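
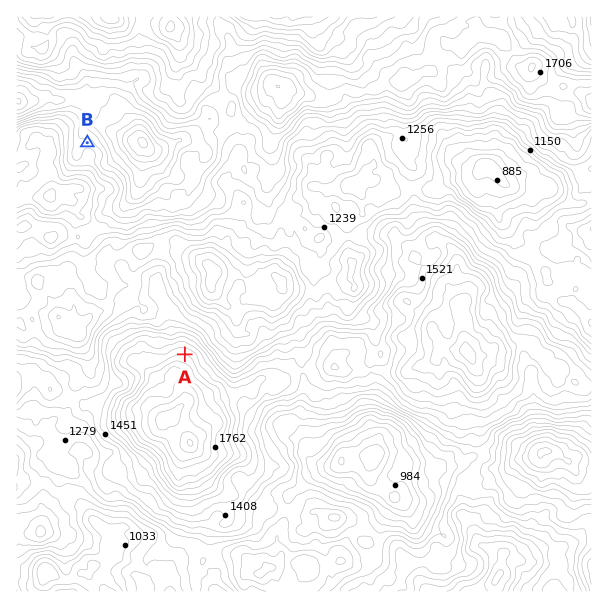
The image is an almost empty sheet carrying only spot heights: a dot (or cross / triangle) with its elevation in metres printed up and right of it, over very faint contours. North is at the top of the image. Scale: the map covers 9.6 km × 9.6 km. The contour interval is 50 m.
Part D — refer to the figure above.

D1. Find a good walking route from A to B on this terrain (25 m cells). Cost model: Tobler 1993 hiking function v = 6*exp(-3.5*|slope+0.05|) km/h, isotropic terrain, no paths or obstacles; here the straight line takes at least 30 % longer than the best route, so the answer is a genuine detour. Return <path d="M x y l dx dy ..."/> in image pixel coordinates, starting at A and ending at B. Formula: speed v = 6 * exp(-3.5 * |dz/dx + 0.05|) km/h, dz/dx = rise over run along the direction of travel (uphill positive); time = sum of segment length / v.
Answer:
<path d="M185 354l1-1-6-6 3-2-1-1-3-2-3 0 1-1-3 0 3-3-3 0 2-2-3 0-3-1-2-2 2-1 1-3-1-3 1-2-3-1 2-2-3-1-2 0 0-2-6-10-6-6-6-3-4-5-2-3 0-4-3-6-7-8-2-3 0-6-1-3-2-1-6-3-6-11 0-4-1-3-3-2-9 0 1-3-7-15 0-6 4-7 0-8 2-3 1-1 3-2 2-3 0-3-2-3-4-4-6-12-2-2-1-3 0-3 1-3 0-4-3-6-3-3"/>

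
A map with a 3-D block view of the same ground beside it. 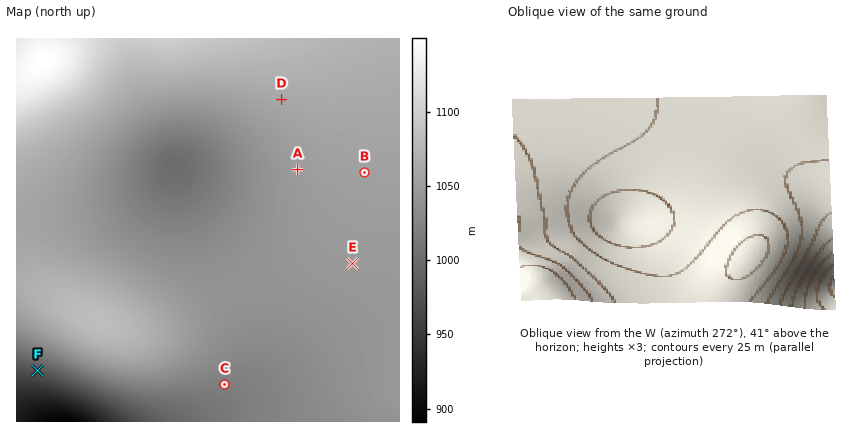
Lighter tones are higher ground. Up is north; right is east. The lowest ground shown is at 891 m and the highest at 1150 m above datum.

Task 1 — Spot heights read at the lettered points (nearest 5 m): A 1050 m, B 1055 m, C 1020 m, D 1060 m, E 1045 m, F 980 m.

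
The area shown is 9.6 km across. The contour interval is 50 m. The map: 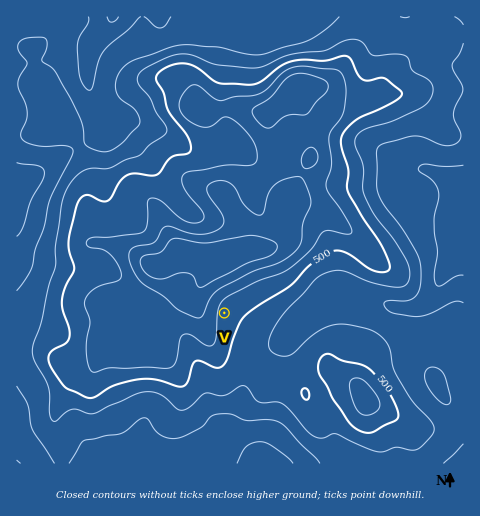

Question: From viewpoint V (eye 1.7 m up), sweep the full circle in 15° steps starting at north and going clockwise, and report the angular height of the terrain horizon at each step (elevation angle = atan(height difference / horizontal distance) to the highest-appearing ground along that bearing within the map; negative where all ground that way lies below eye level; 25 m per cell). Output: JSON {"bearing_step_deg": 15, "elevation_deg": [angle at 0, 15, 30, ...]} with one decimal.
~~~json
{"bearing_step_deg": 15, "elevation_deg": [8.3, 6.9, 5.3, 3.0, 0.2, -0.5, -1.3, -1.0, 0.6, -0.7, -1.9, -2.8, -1.1, 1.2, 3.4, 5.3, 6.9, 8.1, 8.9, 9.4, 9.6, 9.6, 9.4, 9.0]}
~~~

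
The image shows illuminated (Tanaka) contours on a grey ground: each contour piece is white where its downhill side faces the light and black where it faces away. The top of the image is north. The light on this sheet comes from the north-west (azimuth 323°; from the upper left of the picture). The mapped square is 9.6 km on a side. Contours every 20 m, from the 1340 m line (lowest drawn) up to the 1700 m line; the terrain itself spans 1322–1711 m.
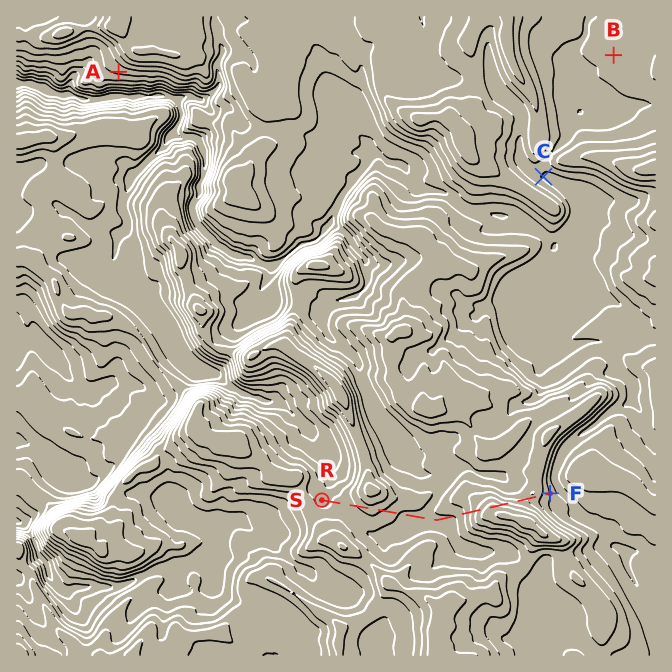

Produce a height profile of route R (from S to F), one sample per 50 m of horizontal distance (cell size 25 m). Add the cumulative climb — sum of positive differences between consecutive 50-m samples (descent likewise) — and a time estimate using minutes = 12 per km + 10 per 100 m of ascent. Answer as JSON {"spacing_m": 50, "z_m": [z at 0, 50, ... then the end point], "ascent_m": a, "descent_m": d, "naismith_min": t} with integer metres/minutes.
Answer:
{"spacing_m": 50, "z_m": [1589, 1590, 1594, 1599, 1605, 1608, 1611, 1612, 1613, 1615, 1618, 1621, 1625, 1629, 1632, 1633, 1630, 1626, 1621, 1617, 1614, 1610, 1606, 1602, 1599, 1597, 1596, 1595, 1594, 1593, 1592, 1592, 1593, 1594, 1595, 1595, 1596, 1596, 1597, 1598, 1600, 1602, 1607, 1614, 1624, 1635, 1646, 1657, 1667, 1674, 1681, 1687, 1690, 1688, 1682, 1674, 1667, 1661, 1655, 1649, 1644, 1641, 1640, 1639, 1638, 1635, 1631, 1623, 1614, 1606, 1598], "ascent_m": 141, "descent_m": 132, "naismith_min": 56}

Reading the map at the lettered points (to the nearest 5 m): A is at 1465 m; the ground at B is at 1550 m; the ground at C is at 1520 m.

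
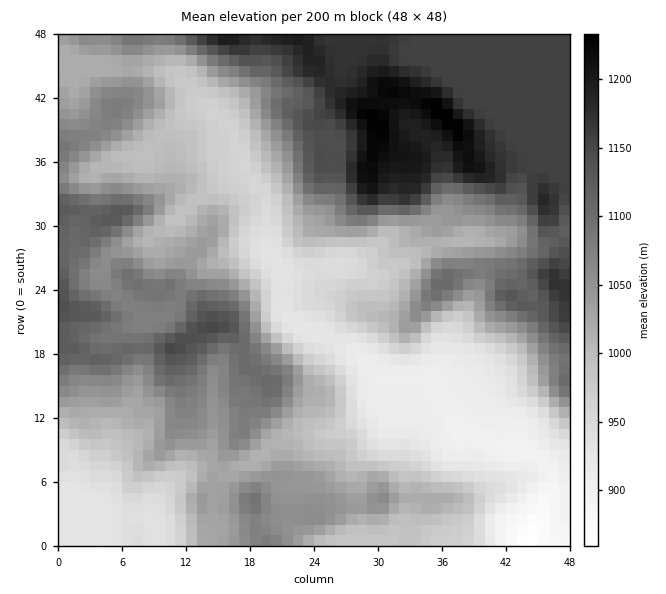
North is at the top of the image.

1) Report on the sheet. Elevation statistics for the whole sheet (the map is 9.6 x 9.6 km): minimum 860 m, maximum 1240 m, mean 1045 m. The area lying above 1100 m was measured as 25.1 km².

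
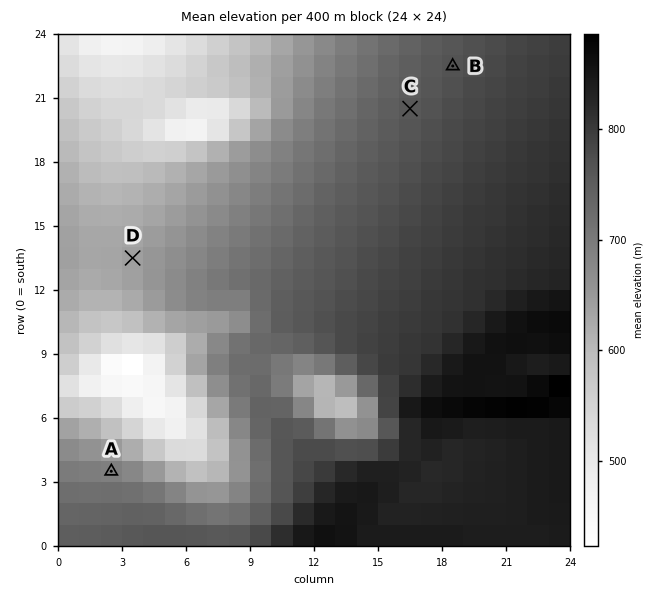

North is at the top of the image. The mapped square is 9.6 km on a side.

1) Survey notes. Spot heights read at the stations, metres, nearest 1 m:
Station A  692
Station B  767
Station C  758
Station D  641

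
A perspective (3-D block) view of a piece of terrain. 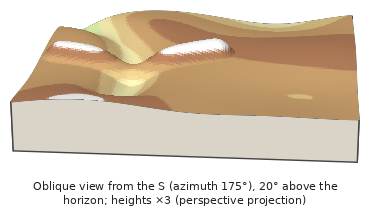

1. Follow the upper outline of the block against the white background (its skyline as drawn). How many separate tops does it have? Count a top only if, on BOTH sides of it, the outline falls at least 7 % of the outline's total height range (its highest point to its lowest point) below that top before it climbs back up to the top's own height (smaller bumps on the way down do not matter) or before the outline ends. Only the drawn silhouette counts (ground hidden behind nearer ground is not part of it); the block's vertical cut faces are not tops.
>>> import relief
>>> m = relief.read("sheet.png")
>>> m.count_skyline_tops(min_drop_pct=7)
2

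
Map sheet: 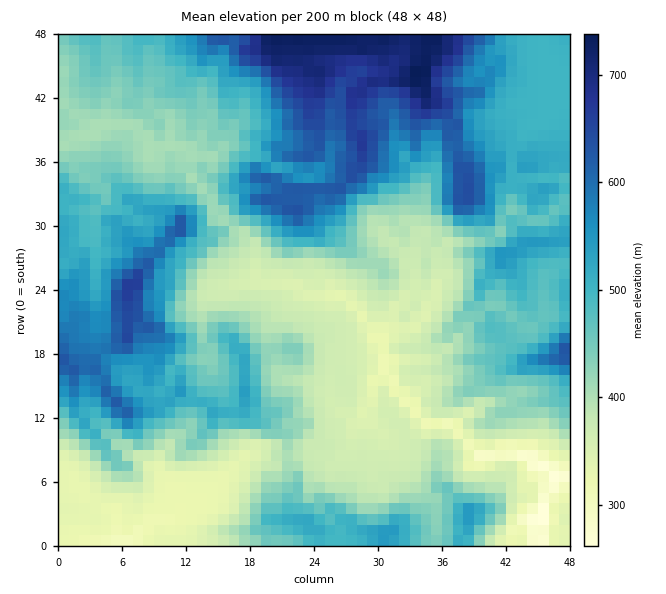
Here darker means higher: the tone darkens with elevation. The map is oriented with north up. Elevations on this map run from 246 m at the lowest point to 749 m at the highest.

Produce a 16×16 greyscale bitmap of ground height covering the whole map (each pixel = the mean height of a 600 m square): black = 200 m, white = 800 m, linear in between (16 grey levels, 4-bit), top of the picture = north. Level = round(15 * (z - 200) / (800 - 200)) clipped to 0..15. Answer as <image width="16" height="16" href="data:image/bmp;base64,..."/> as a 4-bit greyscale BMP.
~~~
<image width="16" height="16" href="data:image/bmp;base64,Qk32AAAAAAAAAHYAAAAoAAAAEAAAABAAAAABAAQAAAAAAIAAAAATCwAAEwsAABAAAAAAAAAAAAAAABEREQAiIiIAMzMzAERERABVVVUAZmZmAHd3dwCIiIgAmZmZAKqqqgC7u7sAzMzMAN3d3QDu7u4A////ADMzRXh4hnUzM0M0ZmVWdjNFVENFREVDMmd2ZWVEREREiZh4dUREVWapmGdlRDRXiaqpZ1VERFd4mbdVREREVneJuFRERVRYh4iZdWd2VVeIh4l3mpZWmHd2ZmiqqoepiFZVVoqrmamIVWZni7urqIhmZ3iszM2piGd4mt3d3cmI"/>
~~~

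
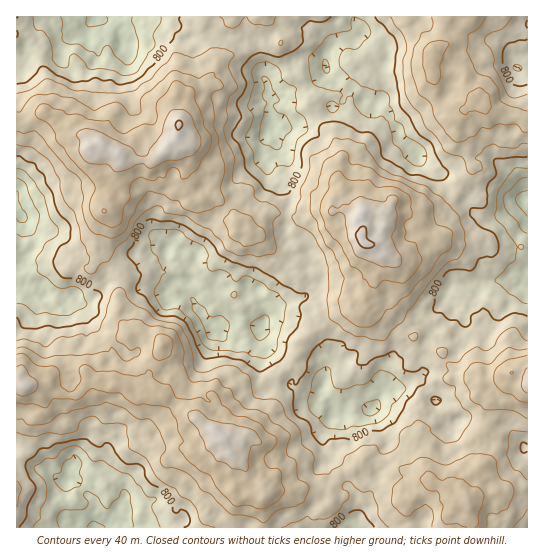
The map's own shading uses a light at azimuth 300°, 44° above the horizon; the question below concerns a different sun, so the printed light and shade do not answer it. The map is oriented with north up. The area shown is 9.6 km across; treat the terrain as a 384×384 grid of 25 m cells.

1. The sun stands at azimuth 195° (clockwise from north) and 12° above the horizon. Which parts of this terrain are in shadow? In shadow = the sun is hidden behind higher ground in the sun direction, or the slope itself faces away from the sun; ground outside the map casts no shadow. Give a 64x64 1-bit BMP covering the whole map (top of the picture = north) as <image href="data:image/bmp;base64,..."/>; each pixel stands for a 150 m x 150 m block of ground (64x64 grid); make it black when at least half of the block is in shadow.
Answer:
<image width="64" height="64" href="data:image/bmp;base64,Qk0+AgAAAAAAAD4AAAAoAAAAQAAAAEAAAAABAAEAAAAAAAACAAATCwAAEwsAAAIAAAAAAAAA////AAAAAAAAAAAAAAAAAAAAAAAAAAAAAAAAAAAAAAAAAAAAAAAAAAAAAAAAAAAAAAAAAAAAAAAAAAAAAAAAAAAAAAAAAAAAAAAAAAAAAAAAAAAAAAAAIAAAAAAAAAAAAAAAAADAAAAAAAAEAZgAAAAAAFw4DAAAAAAAHBAIAAAAAAAEAAAAAAAAAAAAAAAAAAAAAAAAAAAAAAAAAAAAAAAAAwAAAAAAMAAAPAAAACDwAAD8AAAAA/AAA/gAAAAD4AAD8AAAAAFgAD4AAAAAAGaAfgAAAAAAAAB+AAAAAAAAAPwAAAAAAAAA/AAAAAABAAA4AAAAAAAAAAAAAAAAAAAAAAAAAAAAAAAAAAAAAAAAAAAAAAAAAAAAAAAAAAAAAAAAAAAAAAAAAAAAAAAAAAAAAAAAAAAgAAAAAAAAAAIAAAAAAAAAAAAAAAAAAAAAAAAAAIAAGAAAAAAAAAP4AAAAAAYAB/AAAAAABgAP8AAAAAAAAA/gAAAAAAAAB+AAAAAAAAAAwAAADAAQAAAAAAA8AYAAAAAAAEAAAACAAAAAYAAAAYAAAAAACAAAAAAAEAgAAAAAAAZjDAAAAAAAAMeOAAAAAAAODw8MAAAAABgOZgAAAAAAAAwAAAAAAAAAAIAAAAAAAAABAAAAAAAAAAAAAAAAAAAAAAAAAAAAAAAAAAAAAAAAAA=="/>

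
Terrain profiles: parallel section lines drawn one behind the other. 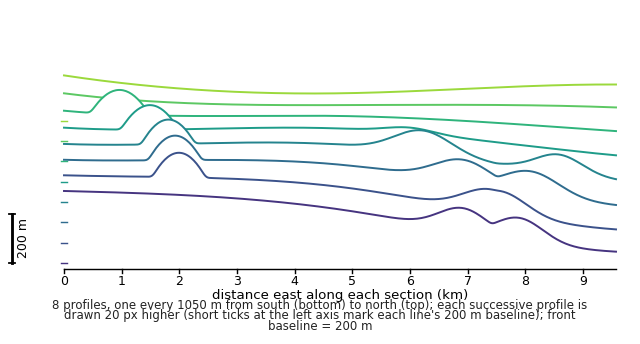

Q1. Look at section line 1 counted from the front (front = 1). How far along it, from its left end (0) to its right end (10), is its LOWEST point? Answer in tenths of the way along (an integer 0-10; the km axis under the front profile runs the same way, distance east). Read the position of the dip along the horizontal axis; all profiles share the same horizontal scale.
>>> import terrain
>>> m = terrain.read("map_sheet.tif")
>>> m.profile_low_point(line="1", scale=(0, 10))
10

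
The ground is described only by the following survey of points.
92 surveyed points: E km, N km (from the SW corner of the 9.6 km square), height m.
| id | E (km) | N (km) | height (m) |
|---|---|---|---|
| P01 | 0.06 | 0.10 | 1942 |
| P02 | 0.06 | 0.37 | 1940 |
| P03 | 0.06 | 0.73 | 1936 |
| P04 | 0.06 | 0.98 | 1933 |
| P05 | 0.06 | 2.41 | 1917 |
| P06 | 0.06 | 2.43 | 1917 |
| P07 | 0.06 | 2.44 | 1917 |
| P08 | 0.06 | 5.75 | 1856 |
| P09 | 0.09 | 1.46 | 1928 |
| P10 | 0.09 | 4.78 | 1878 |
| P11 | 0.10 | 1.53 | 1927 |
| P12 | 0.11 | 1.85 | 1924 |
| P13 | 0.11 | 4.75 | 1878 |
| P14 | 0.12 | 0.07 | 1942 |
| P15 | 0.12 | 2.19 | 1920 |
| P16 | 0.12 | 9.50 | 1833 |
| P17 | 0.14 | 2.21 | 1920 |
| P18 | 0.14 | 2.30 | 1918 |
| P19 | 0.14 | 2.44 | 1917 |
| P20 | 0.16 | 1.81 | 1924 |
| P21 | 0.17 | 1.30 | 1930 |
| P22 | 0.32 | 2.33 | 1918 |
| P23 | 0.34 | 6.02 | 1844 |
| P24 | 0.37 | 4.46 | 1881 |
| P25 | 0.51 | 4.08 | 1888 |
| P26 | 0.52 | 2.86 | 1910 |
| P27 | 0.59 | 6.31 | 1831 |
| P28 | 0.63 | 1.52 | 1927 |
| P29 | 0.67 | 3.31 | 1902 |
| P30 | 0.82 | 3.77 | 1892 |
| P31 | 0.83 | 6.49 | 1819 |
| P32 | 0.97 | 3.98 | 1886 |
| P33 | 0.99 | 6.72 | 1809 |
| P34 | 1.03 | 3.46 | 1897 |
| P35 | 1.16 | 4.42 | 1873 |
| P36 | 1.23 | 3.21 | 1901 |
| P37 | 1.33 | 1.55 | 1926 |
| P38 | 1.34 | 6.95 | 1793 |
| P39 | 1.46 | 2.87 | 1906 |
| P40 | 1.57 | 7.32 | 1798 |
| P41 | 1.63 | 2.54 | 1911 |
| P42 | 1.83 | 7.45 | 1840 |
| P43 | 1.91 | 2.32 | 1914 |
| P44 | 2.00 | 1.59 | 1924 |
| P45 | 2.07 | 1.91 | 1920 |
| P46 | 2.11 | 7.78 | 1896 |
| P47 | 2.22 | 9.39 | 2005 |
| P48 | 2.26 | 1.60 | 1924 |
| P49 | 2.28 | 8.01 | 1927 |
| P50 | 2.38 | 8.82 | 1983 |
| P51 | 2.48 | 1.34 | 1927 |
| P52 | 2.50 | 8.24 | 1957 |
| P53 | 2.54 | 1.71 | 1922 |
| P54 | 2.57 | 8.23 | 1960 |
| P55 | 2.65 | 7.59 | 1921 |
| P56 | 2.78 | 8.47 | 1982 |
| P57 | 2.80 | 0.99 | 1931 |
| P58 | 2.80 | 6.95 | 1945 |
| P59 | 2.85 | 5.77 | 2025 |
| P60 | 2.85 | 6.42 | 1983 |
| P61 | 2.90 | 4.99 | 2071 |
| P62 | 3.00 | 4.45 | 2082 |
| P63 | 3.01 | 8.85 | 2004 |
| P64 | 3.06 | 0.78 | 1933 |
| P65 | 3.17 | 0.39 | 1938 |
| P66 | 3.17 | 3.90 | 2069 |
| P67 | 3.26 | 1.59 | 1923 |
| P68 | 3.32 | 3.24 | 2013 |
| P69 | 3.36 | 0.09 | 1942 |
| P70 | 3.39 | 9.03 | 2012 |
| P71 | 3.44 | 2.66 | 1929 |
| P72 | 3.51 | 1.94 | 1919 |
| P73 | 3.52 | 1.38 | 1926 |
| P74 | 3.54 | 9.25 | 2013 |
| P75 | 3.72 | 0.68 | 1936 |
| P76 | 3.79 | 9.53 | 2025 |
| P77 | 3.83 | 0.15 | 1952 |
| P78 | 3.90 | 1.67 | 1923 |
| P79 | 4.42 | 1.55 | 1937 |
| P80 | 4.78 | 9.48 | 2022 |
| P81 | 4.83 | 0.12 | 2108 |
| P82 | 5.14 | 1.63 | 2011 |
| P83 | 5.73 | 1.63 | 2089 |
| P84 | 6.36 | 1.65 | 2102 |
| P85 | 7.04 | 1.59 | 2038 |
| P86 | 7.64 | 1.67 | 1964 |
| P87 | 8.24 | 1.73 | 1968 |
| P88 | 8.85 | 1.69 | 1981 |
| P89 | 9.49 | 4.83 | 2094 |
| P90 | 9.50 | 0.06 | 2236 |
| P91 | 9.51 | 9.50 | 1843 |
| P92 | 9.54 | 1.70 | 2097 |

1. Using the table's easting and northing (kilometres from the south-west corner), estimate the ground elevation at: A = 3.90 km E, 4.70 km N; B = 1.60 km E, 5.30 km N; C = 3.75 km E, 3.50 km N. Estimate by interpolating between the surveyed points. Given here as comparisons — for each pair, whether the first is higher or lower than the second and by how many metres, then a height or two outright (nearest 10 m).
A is higher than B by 180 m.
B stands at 1920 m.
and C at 2050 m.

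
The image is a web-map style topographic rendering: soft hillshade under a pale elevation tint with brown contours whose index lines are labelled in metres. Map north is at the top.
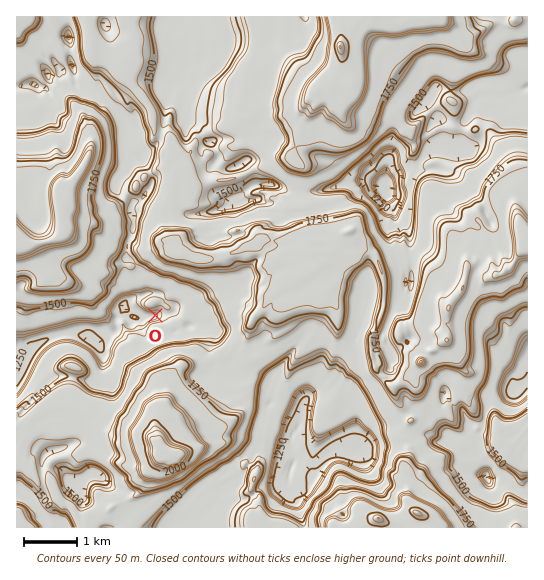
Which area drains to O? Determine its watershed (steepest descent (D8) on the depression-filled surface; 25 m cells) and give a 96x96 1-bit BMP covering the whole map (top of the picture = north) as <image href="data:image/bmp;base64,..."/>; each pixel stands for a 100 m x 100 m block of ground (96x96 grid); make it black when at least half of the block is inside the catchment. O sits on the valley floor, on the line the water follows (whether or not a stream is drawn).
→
<image width="96" height="96" href="data:image/bmp;base64,Qk2+BAAAAAAAAD4AAAAoAAAAYAAAAGAAAAABAAEAAAAAAIAEAAATCwAAEwsAAAIAAAAAAAAA////AAAAAAAAAAAAAAAAAAAAAAAAAAAAAAAAAAAAAAAAAAAAAAAAAAAAAAAAAAAAAAAAAAAAAAAAAAAAAAAAAAAAAAAAAAAAAAAAAAAAAAAAAAAAAAAAAAAAAAAAAAAAAAAAAAAAAAAAAAAAAAAAAAAAAAAAAAAAAAAAAAAAAAAAAAAAAAAAAAAAAAAAAAAAAAAAAAAAAAAAAAAAAAAAAAAAAAAAAAAAAAAAAAAAAAAAAAAAAAAAAAAAAAAAAAAAAAAAAAAAAAAAAAAAAAAAAAAAAAAAAAAAAAAAAAAAAAAAAAAAAAAAAAAAAAAAAAAAAAAAAAAAAAAAAAAAAAAAAAAAAAAAAAAAAAAAAAAAAAAAAAAAAAAAAAAAAAAAAAAAAAAAAAAAAAAAAAAAAAAAAAAAAAAAAAAAAAAAAAAAAAAAAAAAAAAAAAAAAAAAAAAAAAAAAAAAAAAAAAAAAAAAAAAAAAAAAAAAAAAAAAAAAAAAAAABAAAAAAAAAAAAAAAH+AAAAAAAAAAAAAAH/AAAAAAAAAAAAAAH/wAAAAAAAAAAAAAP/4AAAAAAAAAAAAAP/+AAAAAAAAAAAAAP//AAAAAAAAAAAAAP//AAAAAAAAAAAAAH//AAAAAAAAAAAAAP//gAAAAAAAAAAAAf//wAAAAAAAAAAAAP//wAAAAAAAAAAAAP//4AAAAAAAAAAAAH//8AAAAAAAAAAAAD//+AAAAAAAAAAAAD///AAAAAAAAAAAAD///gAAAAAAAAAAAB///4AAAAAAAAAAAB////AAAAAAAAAAAB////gAAAAAAAAAABx///gAAAAAAAAAAAAP//gAAAAAAAAAAAAB/wAAAAAAAAAAAAAAfgAAAAAAAAAAAAAAAAAAAAAAAAAAAAAAAAAAAAAAAAAAAAAAAAAAAAAAAAAAAAAAAAAAAAAAAAAAAAAAAAAAAAAAAAAAAAAAAAAAAAAAAAAAAAAAAAAAAAAAAAAAAAAAAAAAAAAAAAAAAAAAAAAAAAAAAAAAAAAAAAAAAAAAAAAAAAAAAAAAAAAAAAAAAAAAAAAAAAAAAAAAAAAAAAAAAAAAAAAAAAAAAAAAAAAAAAAAAAAAAAAAAAAAAAAAAAAAAAAAAAAAAAAAAAAAAAAAAAAAAAAAAAAAAAAAAAAAAAAAAAAAAAAAAAAAAAAAAAAAAAAAAAAAAAAAAAAAAAAAAAAAAAAAAAAAAAAAAAAAAAAAAAAAAAAAAAAAAAAAAAAAAAAAAAAAAAAAAAAAAAAAAAAAAAAAAAAAAAAAAAAAAAAAAAAAAAAAAAAAAAAAAAAAAAAAAAAAAAAAAAAAAAAAAAAAAAAAAAAAAAAAAAAAAAAAAAAAAAAAAAAAAAAAAAAAAAAAAAAAAAAAAAAAAAAAAAAAAAAAAAAAAAAAAAAAAAAAAAAAAAAAAAAAAAAAAAAAAAAAAAAAAAAAAAAAAAAAAAAAAAAAAAAAAAAAAAAAAAAAAAAAAAAAAAAAAAAAAAAAAAAAAAAAAAAAAAAAAAAAAAAAAAAAAAAAAAAAAAAAA="/>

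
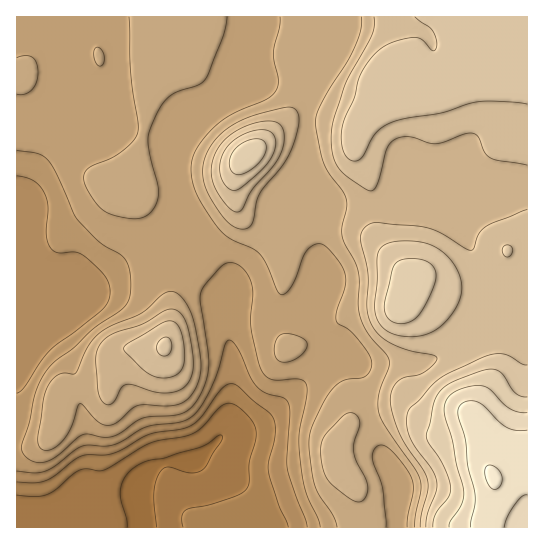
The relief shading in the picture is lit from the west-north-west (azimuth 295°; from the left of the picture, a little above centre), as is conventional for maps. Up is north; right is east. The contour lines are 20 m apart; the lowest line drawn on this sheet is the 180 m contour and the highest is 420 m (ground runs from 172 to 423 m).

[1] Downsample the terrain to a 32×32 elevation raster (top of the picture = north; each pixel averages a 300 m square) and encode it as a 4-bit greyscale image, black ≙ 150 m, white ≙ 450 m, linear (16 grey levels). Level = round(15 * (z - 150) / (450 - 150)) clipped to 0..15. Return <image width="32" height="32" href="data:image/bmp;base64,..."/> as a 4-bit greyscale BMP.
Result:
<image width="32" height="32" href="data:image/bmp;base64,Qk12AgAAAAAAAHYAAAAoAAAAIAAAACAAAAABAAQAAAAAAAACAAATCwAAEwsAABAAAAAAAAAAAAAAABEREQAiIiIAMzMzAERERABVVVUAZmZmAHd3dwCIiIgAmZmZAKqqqgC7u7sAzMzMAN3d3QDu7u4A////ACIiIiESMzMzNFZ3dnm83dwiIiIhEiIzM0Rnd3Zoq83cMzIiIRIiIjNFZ4h2aKvN3UVDIiESIiIjRWiIdnir3t1WZDMyIhEiI0V4h2aKvN3dZ3ZVVDIiIiNFeId3mrzd3VZ3ZmVUQyIjRWeHeKq83cxWd3d2ZmQyNEVnd3mavNzLVnd4d3h2Q0RVZnd4mbzMukVneIiJhlRFZmZmeImau6pEVniJmYdUVmZmZniImZqpREVoiZqGVVZ3ZmZ4mZmZmUREVniJhlVWZmZnmqqZmZlEREVmeHZVVmZmeKu6qZmZREREVmdmVVZmZniru6qZmURERFZmZlVWdmZ4m7uqmZlEREVWZmZlZndmeJq7qZmZRFVVZmZmZmd3Z3iaqpmZmURVVmZmZmd3d3eImZmYiZlEVWZ3ZmZ4h3d3eIiIiIiJRFZnd3ZniYd3d3iIiIiIiEVWd3d2Z5qYd3eJmIiIiIhVZmd3dmebuYd4mZiIiIiIVmZmZ2ZniruXeJqYiIiJmWZmZmZmZnmqmHiqmZmZiZlmZmZmdmZniIh4mqqZmZmZZmZmZ3ZmZmd3eJqqqqqZmXZmZmd3dmZmd3eaqqqqqqp2ZmZnd3dmZnd3iaqqqqqqZmZmZ3d3ZmZ3d3iqqqqqqmZmZmd3d3Zmd3d4maqqqqpmZmZnd3d2Znd3d5maqqqq"/>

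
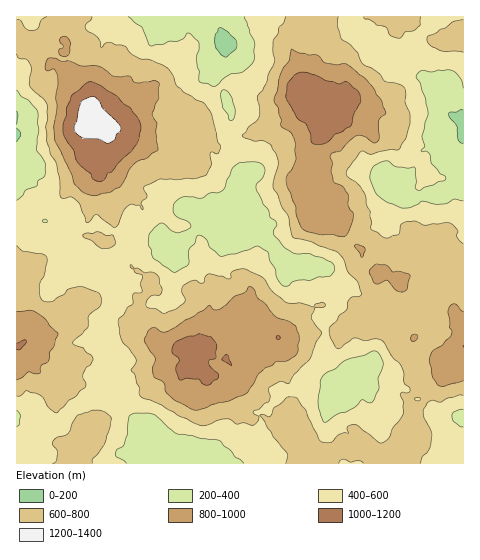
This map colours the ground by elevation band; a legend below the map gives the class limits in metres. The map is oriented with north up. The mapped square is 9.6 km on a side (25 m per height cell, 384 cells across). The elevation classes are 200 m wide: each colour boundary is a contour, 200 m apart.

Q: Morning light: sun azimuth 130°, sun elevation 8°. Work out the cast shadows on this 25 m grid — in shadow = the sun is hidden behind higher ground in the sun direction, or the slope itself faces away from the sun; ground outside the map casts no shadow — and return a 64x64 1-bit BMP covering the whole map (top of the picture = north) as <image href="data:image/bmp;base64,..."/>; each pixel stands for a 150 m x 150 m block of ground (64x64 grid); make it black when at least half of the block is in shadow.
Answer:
<image width="64" height="64" href="data:image/bmp;base64,Qk0+AgAAAAAAAD4AAAAoAAAAQAAAAEAAAAABAAEAAAAAAAACAAATCwAAEwsAAAIAAAAAAAAA////AAAAAAC/gAVAH8AIAr+AYAIfwB4L/4BoAM+EHg7/AGAA/p/fAP/gAAAcH/8B/8AAADwf/4H38AAAHj//gf/4AAA/P/+AOPgAAD4//4AYDAAAPz//AAAB5AAMH/6gAAfuAAAf/jAAB/4gAB//+AAH/gAAD//+Agf/AAAD//4Dh/8EAAD8/gEf/0EADD3/gB//wAgMDf/AH//wCAwO/8Af//wcHh//wB///w4fH/7sH///jx9f//8f///nv+P+/5///6P/4fwf////h//gzh/////P/+BuD////+//5g4P////5//3H8f///+P//+I4////8//qID/////7gccwP/h///sAN9Af8H///8Af3A/8P//34A/+D/AH98/wA/8n8BP3D/gD/7BwACMf8Af/viAAAD/wB///gAAAf/AH//+QAAB/6Q/gP/AAAP/gD/A/8AAA//Af8D/gACD/8AAwP+AAIP/4AAA/+AAB//AAAD/8AAH/8AAD/8AAgf/4AAA/4AAB//wAAD/yAEP/+AAAf/4A4//gAAB/8ADz/+AAAD/4AP//6AAAP/kw///jgAM//Xg//+HAA//5/B//+4OD//n8H///04H///4f//+fgD///h///5uAP///n///gcA/n/////+AQD8Hz///4wIOP4PP///AAg+/hif//+AAH/+Ag///4AIfw=="/>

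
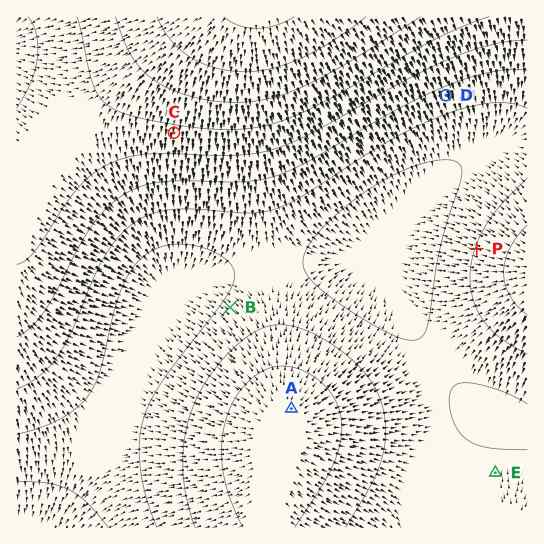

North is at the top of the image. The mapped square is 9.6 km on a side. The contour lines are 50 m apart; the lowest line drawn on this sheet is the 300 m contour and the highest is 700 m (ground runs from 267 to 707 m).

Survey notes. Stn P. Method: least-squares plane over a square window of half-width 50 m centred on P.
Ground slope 5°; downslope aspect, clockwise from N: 289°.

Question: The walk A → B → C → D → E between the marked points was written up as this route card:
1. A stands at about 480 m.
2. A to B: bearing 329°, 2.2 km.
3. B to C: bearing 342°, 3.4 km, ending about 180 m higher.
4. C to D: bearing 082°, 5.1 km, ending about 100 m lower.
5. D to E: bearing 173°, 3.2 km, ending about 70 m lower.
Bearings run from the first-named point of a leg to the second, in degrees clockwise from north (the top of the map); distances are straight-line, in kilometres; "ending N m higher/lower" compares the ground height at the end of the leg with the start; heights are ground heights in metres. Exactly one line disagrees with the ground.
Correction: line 5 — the distance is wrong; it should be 7.1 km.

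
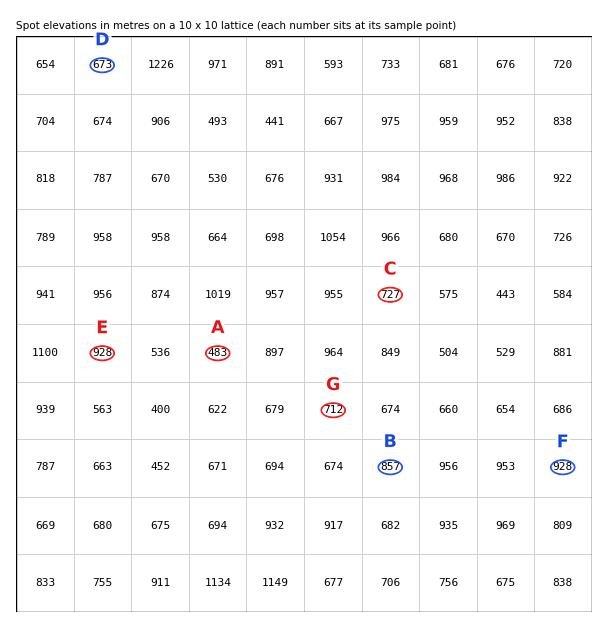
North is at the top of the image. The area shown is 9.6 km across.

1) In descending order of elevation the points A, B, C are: B C A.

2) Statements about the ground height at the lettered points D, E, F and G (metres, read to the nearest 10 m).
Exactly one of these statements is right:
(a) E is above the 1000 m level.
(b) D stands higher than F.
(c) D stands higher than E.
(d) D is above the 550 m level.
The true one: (d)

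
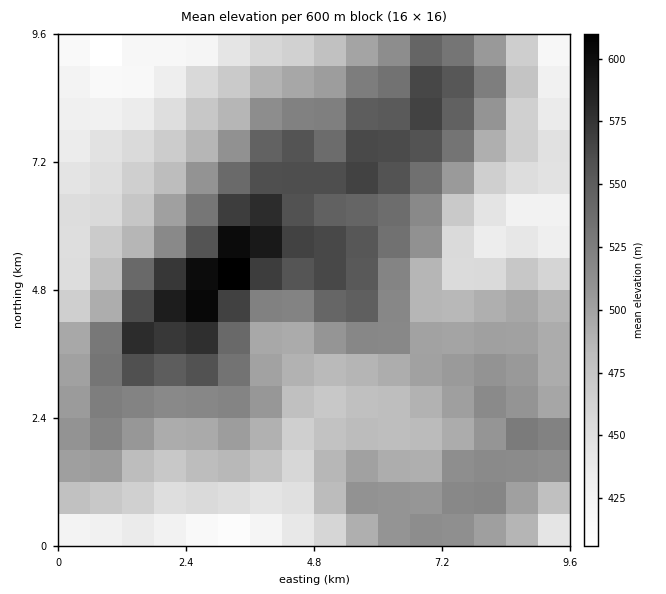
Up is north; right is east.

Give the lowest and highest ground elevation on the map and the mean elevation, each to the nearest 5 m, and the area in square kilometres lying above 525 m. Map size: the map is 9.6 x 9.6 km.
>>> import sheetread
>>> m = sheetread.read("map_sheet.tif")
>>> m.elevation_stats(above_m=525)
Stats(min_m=395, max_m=620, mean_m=500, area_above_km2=24.3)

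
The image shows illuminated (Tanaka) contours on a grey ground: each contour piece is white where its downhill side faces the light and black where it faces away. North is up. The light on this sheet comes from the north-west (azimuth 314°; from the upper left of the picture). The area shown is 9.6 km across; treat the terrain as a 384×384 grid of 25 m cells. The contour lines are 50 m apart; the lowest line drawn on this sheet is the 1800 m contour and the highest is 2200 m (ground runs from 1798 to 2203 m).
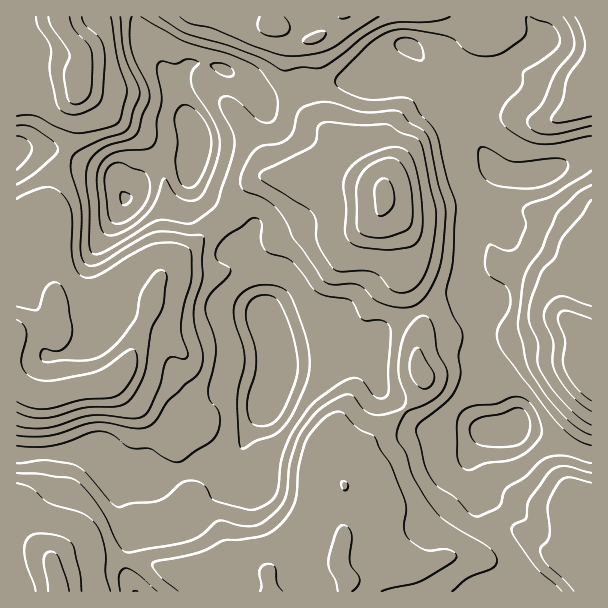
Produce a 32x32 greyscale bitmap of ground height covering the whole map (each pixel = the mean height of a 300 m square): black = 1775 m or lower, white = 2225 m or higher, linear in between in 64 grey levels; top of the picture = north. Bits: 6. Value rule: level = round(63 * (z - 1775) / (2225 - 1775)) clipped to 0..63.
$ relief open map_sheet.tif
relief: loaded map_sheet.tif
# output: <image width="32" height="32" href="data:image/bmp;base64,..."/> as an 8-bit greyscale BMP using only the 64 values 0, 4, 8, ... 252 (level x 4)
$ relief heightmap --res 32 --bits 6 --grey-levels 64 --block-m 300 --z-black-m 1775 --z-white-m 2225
<image width="32" height="32" href="data:image/bmp;base64,Qk02CAAAAAAAADYEAAAoAAAAIAAAACAAAAABAAgAAAAAAAAEAAATCwAAEwsAAAABAAAAAAAAAAAAAAEBAQACAgIAAwMDAAQEBAAFBQUABgYGAAcHBwAICAgACQkJAAoKCgALCwsADAwMAA0NDQAODg4ADw8PABAQEAAREREAEhISABMTEwAUFBQAFRUVABYWFgAXFxcAGBgYABkZGQAaGhoAGxsbABwcHAAdHR0AHh4eAB8fHwAgICAAISEhACIiIgAjIyMAJCQkACUlJQAmJiYAJycnACgoKAApKSkAKioqACsrKwAsLCwALS0tAC4uLgAvLy8AMDAwADExMQAyMjIAMzMzADQ0NAA1NTUANjY2ADc3NwA4ODgAOTk5ADo6OgA7OzsAPDw8AD09PQA+Pj4APz8/AEBAQABBQUEAQkJCAENDQwBEREQARUVFAEZGRgBHR0cASEhIAElJSQBKSkoAS0tLAExMTABNTU0ATk5OAE9PTwBQUFAAUVFRAFJSUgBTU1MAVFRUAFVVVQBWVlYAV1dXAFhYWABZWVkAWlpaAFtbWwBcXFwAXV1dAF5eXgBfX18AYGBgAGFhYQBiYmIAY2NjAGRkZABlZWUAZmZmAGdnZwBoaGgAaWlpAGpqagBra2sAbGxsAG1tbQBubm4Ab29vAHBwcABxcXEAcnJyAHNzcwB0dHQAdXV1AHZ2dgB3d3cAeHh4AHl5eQB6enoAe3t7AHx8fAB9fX0Afn5+AH9/fwCAgIAAgYGBAIKCggCDg4MAhISEAIWFhQCGhoYAh4eHAIiIiACJiYkAioqKAIuLiwCMjIwAjY2NAI6OjgCPj48AkJCQAJGRkQCSkpIAk5OTAJSUlACVlZUAlpaWAJeXlwCYmJgAmZmZAJqamgCbm5sAnJycAJ2dnQCenp4An5+fAKCgoAChoaEAoqKiAKOjowCkpKQApaWlAKampgCnp6cAqKioAKmpqQCqqqoAq6urAKysrACtra0Arq6uAK+vrwCwsLAAsbGxALKysgCzs7MAtLS0ALW1tQC2trYAt7e3ALi4uAC5ubkAurq6ALu7uwC8vLwAvb29AL6+vgC/v78AwMDAAMHBwQDCwsIAw8PDAMTExADFxcUAxsbGAMfHxwDIyMgAycnJAMrKygDLy8sAzMzMAM3NzQDOzs4Az8/PANDQ0ADR0dEA0tLSANPT0wDU1NQA1dXVANbW1gDX19cA2NjYANnZ2QDa2toA29vbANzc3ADd3d0A3t7eAN/f3wDg4OAA4eHhAOLi4gDj4+MA5OTkAOXl5QDm5uYA5+fnAOjo6ADp6ekA6urqAOvr6wDs7OwA7e3tAO7u7gDv7+8A8PDwAPHx8QDy8vIA8/PzAPT09AD19fUA9vb2APf39wD4+PgA+fn5APr6+gD7+/sA/Pz8AP39/QD+/v4A////AKzI2LykiHCEmKCgpKS0tKiosLysoJyYkIR0bGRkdJSktNDQtKSMhJSgoKSkpLC0qKi4uKykoKCclIyAbHSUpKS4yMSwoIh0fICIlKCgpKioqLS4qKCcmJiUjHh0jJykqKywrKSYdGRsbHB8iISInKSosLSopJyQiIBwcHyImKSoqKCcmIhoZGhobGxsaGiAnKSwsKiknIx8bGBkcICYpKygmJCMbFxcXGBsZFxYWGiUpLC0qKSYgGhcWFxoeJCkpISAeHBcWFhYXGBYVFRYYJCosLCooJBwXFBMVFhkfJCMYGBgXFhYXGBkZFxUTFRciKiopKCYhGRYSDw8QFBgaGB4eGxgXGBoaGhsaFhERFB0oKSgnJB4YFhEKCAgNFBcbKispJCEiJCEbGhoXEAkMFiIoJyMiHhkWEgsIBgsVHSY1NzYyMTAsJx8cGhcPBQYQGSAiHRsfIRsVEhEPERwnLzg2Nzg4ODEpIx8aFhAHBQsUGBsYGCAnIxkWFRUZJS83NC8vMDI3NislJB0WEgkFChMWFxcYIigjGhYWGCAqNDk0Li4sLC80LCgmHhcSCQUKExYWFxghJh8ZFhcbIis1OTUvLywrKy8tKSQbFhAGBg0UFhcXGB4jHhkXGBwlLTU5Ly8vLCoqLS8rJBkVDgYIEBUWFxocHh8cGBYWGyYvNDMsLi4rKSkrLywmGxYRDA0TFxoaHyMlIhsXFhYaJCstLCssLCcnKSotLSgeGRYVFRYcIyMkJyknHhcWGRsiKCkqKisqIhwiKCorKB4YFxcYGiEnKSoqKykhGBcZGh4kKCopKSkhFhYeJCUjHxkXGBwfJSktMjIxLCMYFxgYGiEnKSkpKSEUCw8YGhkbGxkZHSImKTA5OjcvJBgXFxcZHiQnKCkoIBMGBhAVExUaHBwhJSgqMDk8OS4jGRgXFxgbHyUjJiUdEQUFDBELEBkfJCcoKSowOTw4LSAXFhMRERMYHhsgIhwSCQoNDgYLFh4lJykpKi01OTUqHRYTDw8ODhEWGBwgHxkTERENBgcUGyAiJScpKiwvLicaFRISFBUVFRUbICUmJSEaEw4GCBQaGxwhJSgoKCgmIRgVFBUYHSAfHCYoLC0rKB8VDQgOGBoYGR8jJCMhIh8ZFRUWFxofJCcnKSoxNjAqIxcPDhQYFxYZHR4dGhgYGRcWFhYXGRsgJykpKzM4MikhFRAQFBMUFxwdHBoXFhYWFRUWFxcYGR0lKSksMjYyKBsTEhITExgdIiQjIBoWFRMSFRcYGBgYGiAnKSwzNjAmGBMUGBwgJCkrLCwpIxoVERMXGBkZGRgYGyUqMDcxKyQYGB4lJigpLS8sKywqJR8dHR0bGhoZGBgeJw="/>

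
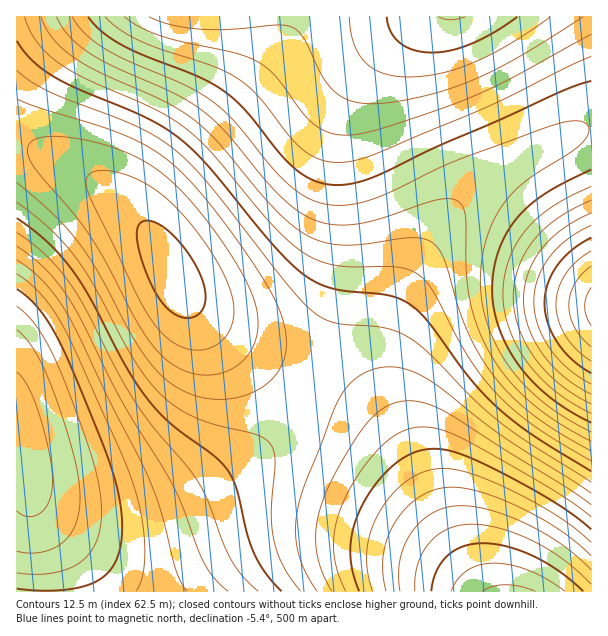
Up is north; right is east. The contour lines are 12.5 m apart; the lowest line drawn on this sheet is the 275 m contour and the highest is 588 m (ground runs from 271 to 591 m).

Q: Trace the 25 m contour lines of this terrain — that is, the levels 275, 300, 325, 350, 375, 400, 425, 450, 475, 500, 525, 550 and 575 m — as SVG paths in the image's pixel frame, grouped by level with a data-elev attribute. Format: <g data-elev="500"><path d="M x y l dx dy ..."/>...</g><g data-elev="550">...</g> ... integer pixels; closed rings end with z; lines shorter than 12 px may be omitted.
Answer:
<g data-elev="275"><path d="M591 326l-4-9-2-11 2-10 4-9"/></g><g data-elev="300"><path d="M591 361l-14-11-11-14-7-15-3-16 2-15 7-15 11-13 15-11"/><path d="M465 17l-15 3-11-3"/></g><g data-elev="325"><path d="M591 384l-22-15-19-21-12-22-3-12-1-12 4-23 11-22 18-18 24-14"/><path d="M550 17l-40 27-37 19-33 10-32 4-13-1-12-3-11-5-7-6-7-9-5-11-4-25"/></g><g data-elev="350"><path d="M591 404l-16-9-15-11-13-12-12-13-9-15-7-15-4-17-2-15 2-15 4-15 6-13 9-14 11-12 13-10 33-18"/><path d="M17 330l10 10 9 14 18 39 20 65 5 21 1 19-1 14-3 12-5 10-8 8-9 6-12 4-13 1-12-2"/><path d="M591 34l-81 45-43 20-87 30-20 5-16 1-17-3-15-9-11-12-25-34-9-9-10-7-23-8-73-17-21-9-16-10"/></g><g data-elev="375"><path d="M591 423l-21-12-20-13-16-15-14-17-12-18-9-19-5-20-2-19 2-20 4-18 8-18 10-15 13-13 16-12 46-25"/><path d="M17 289l14 11 13 15 12 20 13 27 43 106 8 32 2 27-1 18-5 15-7 12-11 9-15 6-20 3-22 1-24-2"/><path d="M591 81l-34 12-57 27-64 27-62 30-24 7-21 0-18-5-18-12-15-15-33-42-22-20-25-13-53-21-23-11-20-13-14-15"/></g><g data-elev="400"><path d="M591 441l-34-19-28-21-22-23-18-27-12-25-7-26-4-30 0-52-2-9-5-7-9-3-13 1-57 19-27 6-23-1-19-6-17-10-16-14-51-60-22-21-29-19-62-27-24-13-21-18-7-9-5-10"/><path d="M17 260l16 12 16 16 14 18 12 23 33 69 42 82 11 33 15 57 5 12 6 9"/></g><g data-elev="425"><path d="M591 461l-58-36-21-17-17-16-26-33-35-67-14-16-10-6-12-3-47 0-18-2-15-4-15-8-13-11-17-16-58-70-23-22-16-12-17-11-72-32-27-15-12-10-11-12-7-12-5-13"/><path d="M17 233l15 10 15 13 13 15 12 16 13 21 32 63 18 31 17 23 35 42 13 18 9 19 16 42 8 17 11 15 14 13"/></g><g data-elev="450"><path d="M591 482l-61-39-31-21-27-24-43-45-21-16-12-6-13-4-50-5-10-4-9-6-26-26-84-107-19-20-18-15-17-11-19-9-84-34-17-9-13-11"/><path d="M17 202l33 27 25 28 20 30 40 75 14 19 13 15 15 12 18 10 21 7 41 10 7 3 7 6 3 8 1 9-4 49 3 29 3 13 6 14 18 25"/></g><g data-elev="475"><path d="M591 505l-27-19-121-76-14-6-12-3-12 0-10 2-18 10-16 18-25 40-14 33-6 23 0 22 5 21 11 21"/><path d="M194 374l21 1 10-3 9-5 8-5 7-9 8-18 1-20-5-19-13-26-19-30-21-28-22-24-19-17-21-13-30-12-31-8-29-1-10 1-6 3-4 5-1 4 5 14 10 13 32 37 17 23 16 27 28 55 12 19 11 13 12 11 12 8z"/></g><g data-elev="500"><path d="M591 529l-18-14-24-16-69-37-19-8-15-4-14-1-12 2-16 7-17 13-16 20-12 22-7 20-2 19 3 20 6 19"/><path d="M180 317l8 1 6-1 5-3 4-5 3-13-5-19-12-22-16-20-17-12-7-2-6 0-5 6-1 10 3 16 6 19 7 16 9 15 9 9z"/></g><g data-elev="525"><path d="M591 556l-16-15-18-13-44-24-22-9-20-5-16-3-14 1-13 4-14 9-12 11-10 15-6 15-3 16 0 17 3 16"/></g><g data-elev="550"><path d="M591 584l-27-24-31-19-33-13-15-3-15-1-12 2-11 3-10 7-8 7-7 11-4 10-3 14 0 13"/></g><g data-elev="575"><path d="M565 591l-19-12-18-9-18-5-16-2-15 2-12 6-9 8-7 12"/></g>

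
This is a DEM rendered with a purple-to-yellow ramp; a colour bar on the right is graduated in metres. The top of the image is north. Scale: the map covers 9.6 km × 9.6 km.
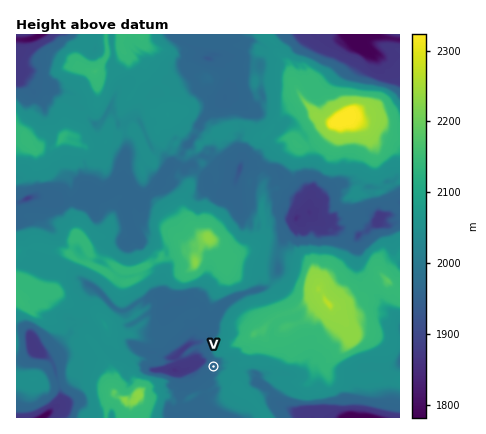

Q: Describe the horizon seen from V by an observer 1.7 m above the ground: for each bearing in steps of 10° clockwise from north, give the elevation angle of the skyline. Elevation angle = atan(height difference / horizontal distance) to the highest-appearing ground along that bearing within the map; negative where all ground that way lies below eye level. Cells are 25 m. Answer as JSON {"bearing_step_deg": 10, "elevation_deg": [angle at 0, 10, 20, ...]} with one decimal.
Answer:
{"bearing_step_deg": 10, "elevation_deg": [10.4, 14.0, 14.9, 14.2, 13.1, 12.5, 12.2, 11.7, 13.3, 13.3, 13.0, 14.3, 15.8, 16.3, 15.7, 14.5, 11.5, 6.5, 1.9, 0.6, 0.2, 0.9, 1.2, 2.7, 5.7, 7.7, 4.9, 2.5, 2.2, 2.2, 1.7, 2.7, 3.4, 3.0, 4.3, 5.7]}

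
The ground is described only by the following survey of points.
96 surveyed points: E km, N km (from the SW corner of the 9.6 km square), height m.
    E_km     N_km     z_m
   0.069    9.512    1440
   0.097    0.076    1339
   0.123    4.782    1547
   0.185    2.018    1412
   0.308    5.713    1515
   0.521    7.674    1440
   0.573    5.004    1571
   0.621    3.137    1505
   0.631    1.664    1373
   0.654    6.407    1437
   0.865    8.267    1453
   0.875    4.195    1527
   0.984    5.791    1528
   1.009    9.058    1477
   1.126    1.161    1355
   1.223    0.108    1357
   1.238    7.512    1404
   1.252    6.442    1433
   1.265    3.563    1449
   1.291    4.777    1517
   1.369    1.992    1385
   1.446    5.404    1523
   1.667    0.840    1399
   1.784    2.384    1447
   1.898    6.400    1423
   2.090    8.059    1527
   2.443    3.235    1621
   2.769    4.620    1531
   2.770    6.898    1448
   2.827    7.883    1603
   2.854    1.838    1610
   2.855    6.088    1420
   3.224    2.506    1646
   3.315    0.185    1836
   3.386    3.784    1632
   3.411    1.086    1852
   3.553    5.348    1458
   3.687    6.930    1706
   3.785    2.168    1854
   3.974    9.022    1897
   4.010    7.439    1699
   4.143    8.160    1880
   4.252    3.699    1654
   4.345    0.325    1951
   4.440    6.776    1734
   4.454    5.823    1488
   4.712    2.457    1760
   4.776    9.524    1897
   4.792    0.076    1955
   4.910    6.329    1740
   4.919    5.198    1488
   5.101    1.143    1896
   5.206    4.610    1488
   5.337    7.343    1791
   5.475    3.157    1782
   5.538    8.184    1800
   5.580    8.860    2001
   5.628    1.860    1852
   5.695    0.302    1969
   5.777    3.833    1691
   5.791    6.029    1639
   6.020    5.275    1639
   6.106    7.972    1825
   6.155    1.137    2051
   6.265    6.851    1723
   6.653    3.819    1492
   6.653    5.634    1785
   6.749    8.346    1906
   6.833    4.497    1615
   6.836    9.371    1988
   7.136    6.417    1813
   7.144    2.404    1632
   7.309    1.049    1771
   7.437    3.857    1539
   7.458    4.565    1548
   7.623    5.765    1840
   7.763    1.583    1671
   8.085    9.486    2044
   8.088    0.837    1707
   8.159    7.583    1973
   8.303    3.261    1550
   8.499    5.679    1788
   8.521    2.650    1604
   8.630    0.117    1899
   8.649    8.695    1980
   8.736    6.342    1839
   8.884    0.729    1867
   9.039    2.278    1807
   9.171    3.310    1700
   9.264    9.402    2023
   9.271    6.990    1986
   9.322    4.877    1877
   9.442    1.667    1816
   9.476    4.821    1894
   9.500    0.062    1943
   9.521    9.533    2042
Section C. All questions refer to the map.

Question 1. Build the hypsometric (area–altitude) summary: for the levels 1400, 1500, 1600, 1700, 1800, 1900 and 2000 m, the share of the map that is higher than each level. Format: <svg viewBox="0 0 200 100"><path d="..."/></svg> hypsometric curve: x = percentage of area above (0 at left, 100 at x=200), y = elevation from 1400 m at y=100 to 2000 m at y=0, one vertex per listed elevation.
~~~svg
<svg viewBox="0 0 200 100"><path d="M189 100l-33-17-34-16-26-17-29-17-34-16-24-17"/></svg>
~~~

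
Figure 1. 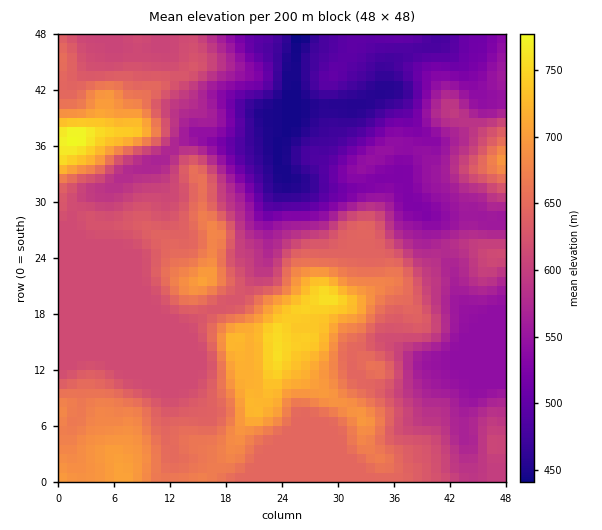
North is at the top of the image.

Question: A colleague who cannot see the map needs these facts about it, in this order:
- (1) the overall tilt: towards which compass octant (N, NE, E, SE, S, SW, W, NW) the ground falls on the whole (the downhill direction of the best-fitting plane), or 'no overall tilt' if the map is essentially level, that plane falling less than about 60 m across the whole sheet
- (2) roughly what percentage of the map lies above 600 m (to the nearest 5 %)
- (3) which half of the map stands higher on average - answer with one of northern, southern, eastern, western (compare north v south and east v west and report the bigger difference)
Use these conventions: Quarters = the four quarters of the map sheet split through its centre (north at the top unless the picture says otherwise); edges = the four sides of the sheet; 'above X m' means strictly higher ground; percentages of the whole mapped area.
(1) On the whole the ground falls towards the north-east.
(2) Ground above 600 m makes up about 60 % of the sheet.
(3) Taken as a whole, the southern half is higher than the northern.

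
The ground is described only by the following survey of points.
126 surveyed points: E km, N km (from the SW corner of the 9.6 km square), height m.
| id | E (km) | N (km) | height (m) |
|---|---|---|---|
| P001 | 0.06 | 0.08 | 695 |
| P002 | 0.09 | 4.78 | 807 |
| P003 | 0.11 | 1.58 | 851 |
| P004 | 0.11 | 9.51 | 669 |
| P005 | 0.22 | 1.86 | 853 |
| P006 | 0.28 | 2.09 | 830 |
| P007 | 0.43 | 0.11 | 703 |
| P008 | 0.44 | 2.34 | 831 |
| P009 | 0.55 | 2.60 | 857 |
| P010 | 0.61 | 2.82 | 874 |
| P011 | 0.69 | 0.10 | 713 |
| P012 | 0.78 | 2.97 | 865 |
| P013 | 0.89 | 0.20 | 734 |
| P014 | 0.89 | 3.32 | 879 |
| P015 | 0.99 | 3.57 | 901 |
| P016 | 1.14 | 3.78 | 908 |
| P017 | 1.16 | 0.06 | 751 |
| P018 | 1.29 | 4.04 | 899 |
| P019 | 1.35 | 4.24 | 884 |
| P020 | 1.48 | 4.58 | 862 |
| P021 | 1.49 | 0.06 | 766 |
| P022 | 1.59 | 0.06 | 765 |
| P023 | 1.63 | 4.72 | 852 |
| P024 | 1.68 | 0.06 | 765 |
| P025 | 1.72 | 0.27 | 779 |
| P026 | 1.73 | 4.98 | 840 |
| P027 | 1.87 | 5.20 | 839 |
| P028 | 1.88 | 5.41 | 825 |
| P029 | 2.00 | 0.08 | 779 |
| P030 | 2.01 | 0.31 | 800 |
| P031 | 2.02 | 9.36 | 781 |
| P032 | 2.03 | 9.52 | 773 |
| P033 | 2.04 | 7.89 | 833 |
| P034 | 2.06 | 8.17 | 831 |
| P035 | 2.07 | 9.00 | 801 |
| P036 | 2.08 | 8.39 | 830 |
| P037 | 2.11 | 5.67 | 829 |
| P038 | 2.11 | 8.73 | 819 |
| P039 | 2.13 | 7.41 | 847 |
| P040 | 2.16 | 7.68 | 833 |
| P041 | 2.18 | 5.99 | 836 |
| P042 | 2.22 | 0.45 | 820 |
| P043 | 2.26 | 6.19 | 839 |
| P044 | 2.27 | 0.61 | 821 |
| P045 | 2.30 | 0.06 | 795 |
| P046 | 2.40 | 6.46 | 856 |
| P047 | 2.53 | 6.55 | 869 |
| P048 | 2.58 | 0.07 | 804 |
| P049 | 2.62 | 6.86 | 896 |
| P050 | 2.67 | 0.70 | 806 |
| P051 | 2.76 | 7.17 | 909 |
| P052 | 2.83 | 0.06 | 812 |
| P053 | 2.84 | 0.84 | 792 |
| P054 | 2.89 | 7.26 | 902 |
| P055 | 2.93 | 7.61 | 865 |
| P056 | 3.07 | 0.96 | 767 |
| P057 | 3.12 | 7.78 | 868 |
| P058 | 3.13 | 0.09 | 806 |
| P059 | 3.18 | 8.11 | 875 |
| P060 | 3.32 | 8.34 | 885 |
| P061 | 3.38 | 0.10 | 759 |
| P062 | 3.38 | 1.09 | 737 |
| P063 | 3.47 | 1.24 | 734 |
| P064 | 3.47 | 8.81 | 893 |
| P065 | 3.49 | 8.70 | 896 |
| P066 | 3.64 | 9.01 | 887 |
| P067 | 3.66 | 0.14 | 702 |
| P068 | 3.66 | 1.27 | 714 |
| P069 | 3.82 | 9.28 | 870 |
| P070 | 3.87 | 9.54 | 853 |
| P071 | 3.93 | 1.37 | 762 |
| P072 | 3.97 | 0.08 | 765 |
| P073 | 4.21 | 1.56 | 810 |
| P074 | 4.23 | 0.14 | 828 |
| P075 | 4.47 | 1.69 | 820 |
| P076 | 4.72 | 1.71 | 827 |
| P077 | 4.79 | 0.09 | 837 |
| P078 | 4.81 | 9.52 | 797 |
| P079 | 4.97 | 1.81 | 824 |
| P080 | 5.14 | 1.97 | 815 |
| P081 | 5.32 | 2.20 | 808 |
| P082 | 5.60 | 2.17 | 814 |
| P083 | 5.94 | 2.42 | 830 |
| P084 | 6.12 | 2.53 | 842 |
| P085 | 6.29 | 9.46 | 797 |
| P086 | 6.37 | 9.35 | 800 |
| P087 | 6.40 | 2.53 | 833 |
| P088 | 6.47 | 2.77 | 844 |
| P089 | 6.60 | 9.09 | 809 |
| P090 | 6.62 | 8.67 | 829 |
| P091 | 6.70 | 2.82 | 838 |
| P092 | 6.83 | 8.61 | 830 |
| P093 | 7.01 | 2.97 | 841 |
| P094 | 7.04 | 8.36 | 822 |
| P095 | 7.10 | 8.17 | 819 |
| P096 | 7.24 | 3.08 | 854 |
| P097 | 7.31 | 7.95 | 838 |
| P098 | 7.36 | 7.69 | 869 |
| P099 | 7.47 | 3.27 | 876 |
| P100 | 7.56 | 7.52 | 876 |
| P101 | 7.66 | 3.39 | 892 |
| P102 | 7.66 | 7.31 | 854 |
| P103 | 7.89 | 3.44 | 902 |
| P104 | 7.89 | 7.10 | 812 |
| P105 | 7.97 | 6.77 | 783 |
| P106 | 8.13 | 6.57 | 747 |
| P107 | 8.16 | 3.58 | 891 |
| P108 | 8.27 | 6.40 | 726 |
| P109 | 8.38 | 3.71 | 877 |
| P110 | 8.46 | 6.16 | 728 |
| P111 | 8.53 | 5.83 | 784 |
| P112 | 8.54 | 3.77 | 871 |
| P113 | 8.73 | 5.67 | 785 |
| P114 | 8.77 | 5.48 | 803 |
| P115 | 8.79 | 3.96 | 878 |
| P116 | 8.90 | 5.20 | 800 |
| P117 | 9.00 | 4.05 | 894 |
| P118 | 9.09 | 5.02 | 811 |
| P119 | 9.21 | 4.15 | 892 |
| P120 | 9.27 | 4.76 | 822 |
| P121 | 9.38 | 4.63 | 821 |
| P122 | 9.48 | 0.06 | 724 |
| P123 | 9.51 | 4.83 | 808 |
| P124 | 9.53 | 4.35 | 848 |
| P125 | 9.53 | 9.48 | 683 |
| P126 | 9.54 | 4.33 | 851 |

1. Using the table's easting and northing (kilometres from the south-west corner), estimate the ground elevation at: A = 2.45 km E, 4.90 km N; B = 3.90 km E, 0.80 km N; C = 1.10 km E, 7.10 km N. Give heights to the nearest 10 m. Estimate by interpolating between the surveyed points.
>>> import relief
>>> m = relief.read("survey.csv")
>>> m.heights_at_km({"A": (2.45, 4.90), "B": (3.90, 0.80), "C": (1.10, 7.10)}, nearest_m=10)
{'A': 870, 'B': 780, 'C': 780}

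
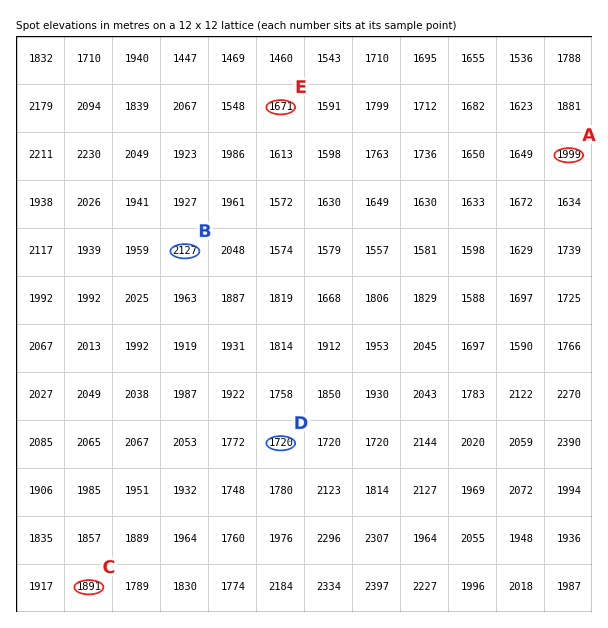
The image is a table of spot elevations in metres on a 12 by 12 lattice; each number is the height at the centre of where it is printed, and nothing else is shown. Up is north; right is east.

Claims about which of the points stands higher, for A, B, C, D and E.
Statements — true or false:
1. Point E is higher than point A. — false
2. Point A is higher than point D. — true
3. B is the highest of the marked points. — true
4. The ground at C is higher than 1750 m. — true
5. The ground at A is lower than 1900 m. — false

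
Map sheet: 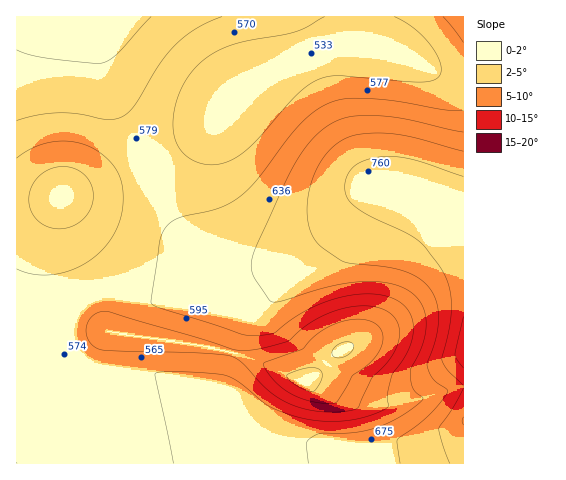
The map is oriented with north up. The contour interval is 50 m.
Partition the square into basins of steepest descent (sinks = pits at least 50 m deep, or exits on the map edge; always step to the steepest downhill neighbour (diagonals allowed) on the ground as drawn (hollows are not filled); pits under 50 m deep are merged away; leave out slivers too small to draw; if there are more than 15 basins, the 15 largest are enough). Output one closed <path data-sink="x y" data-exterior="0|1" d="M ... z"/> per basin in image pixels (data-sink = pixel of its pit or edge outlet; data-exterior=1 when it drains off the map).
<path data-sink="235 98" data-exterior="0" d="M463 16l-361 0-2 5 0 39 10 34 38 72 21 47 15 23 18 17 16 8 19 5 26 0 22-6 24-13 11-8 38-41 10-7 11-5 12-1 25 6 48 24z"/><path data-sink="62 195" data-exterior="0" d="M101 16l-85 1 0 446 447 1 0-36-29 10-43 7-36 0-11-2-26 2-30-1-25-7-18-10-14-18-8-22-38-8-80-11-17-7-9-8-6-12 0-18 5-10 16-13 15-4 39 5 27 0 21-4 27-9 25-13 32-11 21-11-38 13-26 0-29-10-24-20-15-23-21-47-41-81-7-25z"/><path data-sink="301 382" data-exterior="0" d="M391 185l-12 1-16 8-43 46-21 15-25 12-26 8-37 17-36 9-27 0-37-5-20 5-13 12-5 10-1 11 5 15 11 12 13 6 84 12 38 8 7 19 8 13 15 13 24 10 24 3 34-2 20 2 36 0 43-7 29-10 1-212-15-10-22-10-18-7z"/>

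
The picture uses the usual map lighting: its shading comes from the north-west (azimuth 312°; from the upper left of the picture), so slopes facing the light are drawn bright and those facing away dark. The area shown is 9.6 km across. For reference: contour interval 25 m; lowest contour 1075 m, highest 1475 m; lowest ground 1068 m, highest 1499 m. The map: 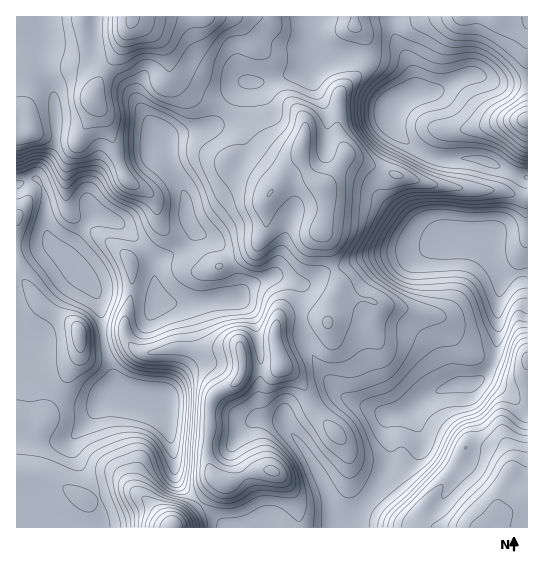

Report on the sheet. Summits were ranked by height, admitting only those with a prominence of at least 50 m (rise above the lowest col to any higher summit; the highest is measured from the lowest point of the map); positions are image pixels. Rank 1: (273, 471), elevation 1406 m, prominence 107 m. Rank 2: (322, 186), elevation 1391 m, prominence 96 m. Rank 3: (79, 333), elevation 1245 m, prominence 75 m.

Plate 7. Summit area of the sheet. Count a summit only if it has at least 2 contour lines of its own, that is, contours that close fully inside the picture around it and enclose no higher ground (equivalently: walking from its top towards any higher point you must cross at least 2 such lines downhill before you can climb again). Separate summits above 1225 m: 3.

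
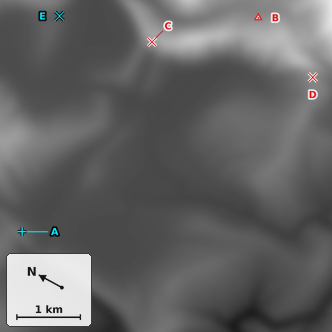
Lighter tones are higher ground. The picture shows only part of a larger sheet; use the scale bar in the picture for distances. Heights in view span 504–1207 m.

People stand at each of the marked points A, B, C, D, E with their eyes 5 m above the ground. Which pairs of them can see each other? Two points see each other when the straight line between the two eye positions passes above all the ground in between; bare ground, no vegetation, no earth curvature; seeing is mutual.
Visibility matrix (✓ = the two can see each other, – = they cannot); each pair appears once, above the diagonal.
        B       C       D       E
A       –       ✓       ✓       –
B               –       –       –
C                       –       ✓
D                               –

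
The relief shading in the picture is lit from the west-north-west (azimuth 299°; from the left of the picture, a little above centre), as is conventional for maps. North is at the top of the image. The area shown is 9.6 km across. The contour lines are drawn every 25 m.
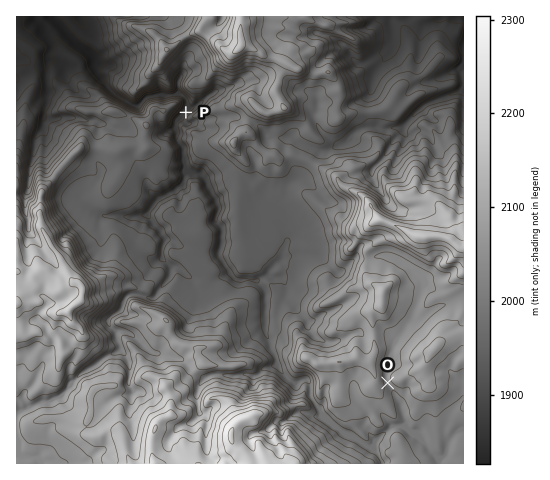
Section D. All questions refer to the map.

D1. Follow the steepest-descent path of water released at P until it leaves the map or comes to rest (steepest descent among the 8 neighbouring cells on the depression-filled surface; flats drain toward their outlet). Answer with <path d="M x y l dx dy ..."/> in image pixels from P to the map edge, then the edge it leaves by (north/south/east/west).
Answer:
<path d="M186 112l0-14-4-3-28 0-1 1-5 0-10 9-6 0-8-6-9-4-10-10-3-5-5-5-3-7-3-11-27-25 0-1-11-12 0-2"/>
exit: north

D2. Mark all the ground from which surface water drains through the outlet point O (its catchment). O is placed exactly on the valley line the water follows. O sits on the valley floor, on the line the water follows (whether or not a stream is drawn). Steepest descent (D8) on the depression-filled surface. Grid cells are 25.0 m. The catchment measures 5.059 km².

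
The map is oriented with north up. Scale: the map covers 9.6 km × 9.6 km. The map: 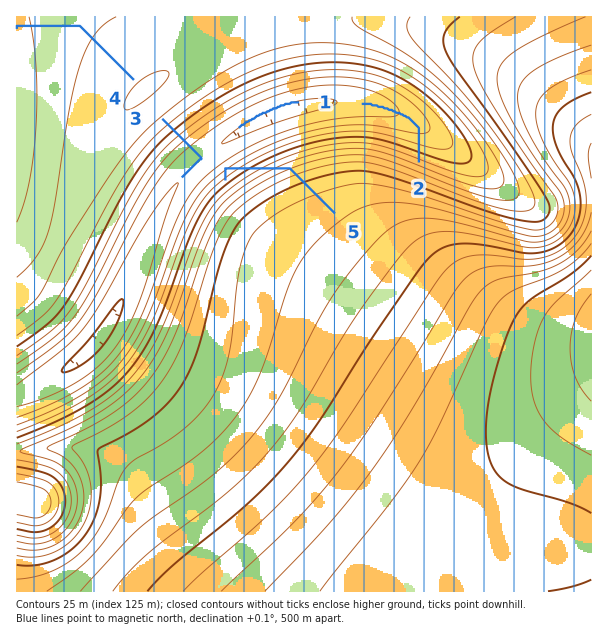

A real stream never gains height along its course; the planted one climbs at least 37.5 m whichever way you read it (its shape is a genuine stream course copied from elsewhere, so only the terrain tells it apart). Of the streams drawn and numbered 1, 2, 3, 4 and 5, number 5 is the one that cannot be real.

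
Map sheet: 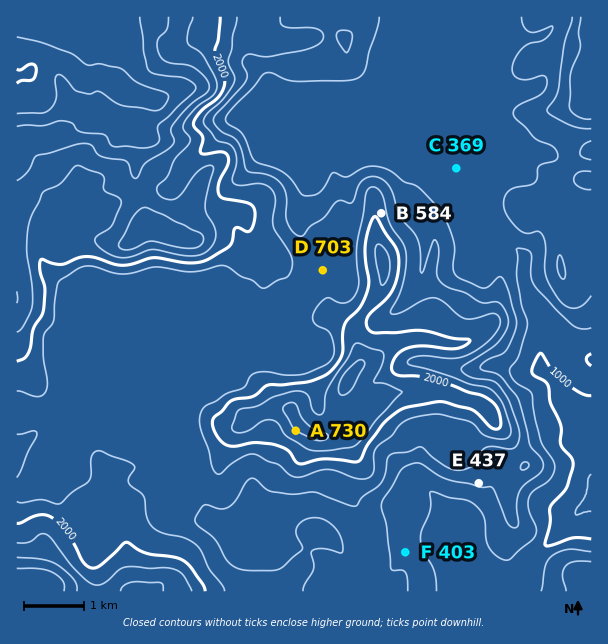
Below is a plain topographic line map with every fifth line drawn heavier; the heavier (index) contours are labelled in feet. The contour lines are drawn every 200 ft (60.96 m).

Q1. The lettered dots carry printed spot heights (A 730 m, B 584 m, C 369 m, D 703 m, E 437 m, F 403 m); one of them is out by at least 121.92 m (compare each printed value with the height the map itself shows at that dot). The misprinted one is D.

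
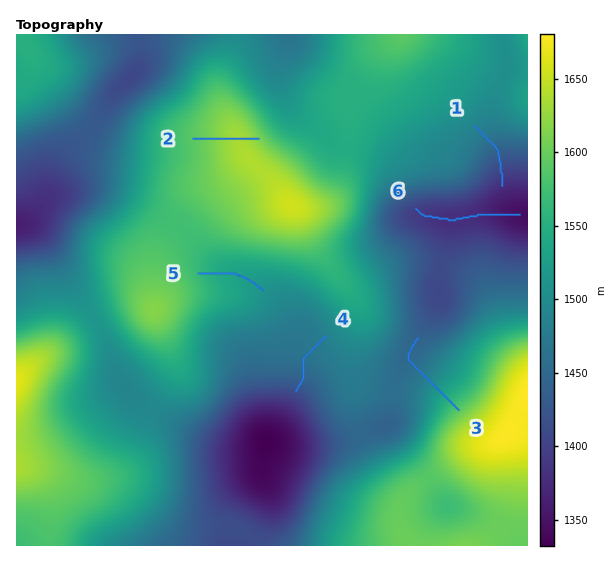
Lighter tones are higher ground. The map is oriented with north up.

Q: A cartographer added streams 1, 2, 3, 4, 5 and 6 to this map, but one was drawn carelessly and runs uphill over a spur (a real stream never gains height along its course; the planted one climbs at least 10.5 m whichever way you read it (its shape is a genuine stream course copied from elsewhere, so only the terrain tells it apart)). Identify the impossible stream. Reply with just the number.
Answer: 2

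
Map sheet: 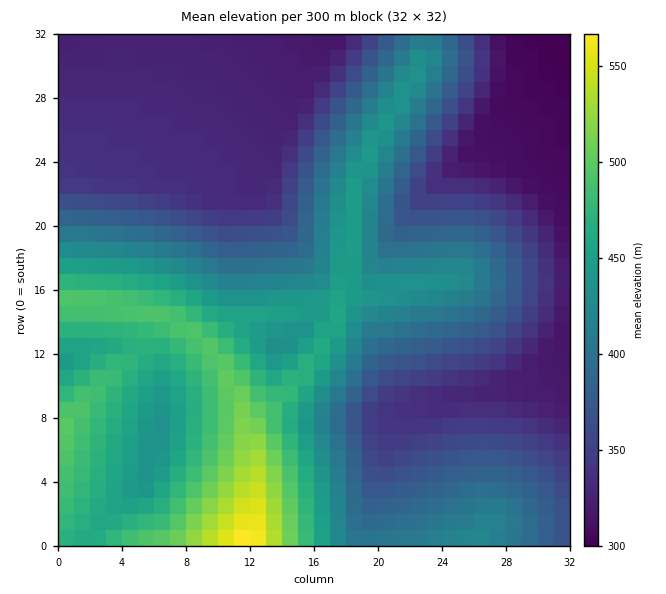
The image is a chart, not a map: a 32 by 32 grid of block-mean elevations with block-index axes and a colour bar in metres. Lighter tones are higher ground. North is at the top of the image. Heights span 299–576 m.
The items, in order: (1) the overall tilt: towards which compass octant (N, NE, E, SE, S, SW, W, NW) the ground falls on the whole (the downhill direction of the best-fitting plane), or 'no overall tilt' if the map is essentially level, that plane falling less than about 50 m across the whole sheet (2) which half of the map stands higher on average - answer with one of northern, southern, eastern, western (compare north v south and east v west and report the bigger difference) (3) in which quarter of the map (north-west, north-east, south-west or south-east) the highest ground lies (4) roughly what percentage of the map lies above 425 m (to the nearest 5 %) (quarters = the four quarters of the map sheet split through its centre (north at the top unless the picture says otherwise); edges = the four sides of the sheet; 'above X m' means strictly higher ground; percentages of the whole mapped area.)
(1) The general tilt is down to the north-east (the land rises towards the south-west).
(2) On average the southern half of the map is the higher ground.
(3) Look to the south-west quarter for the highest ground.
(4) Ground above 425 m makes up about 35 % of the sheet.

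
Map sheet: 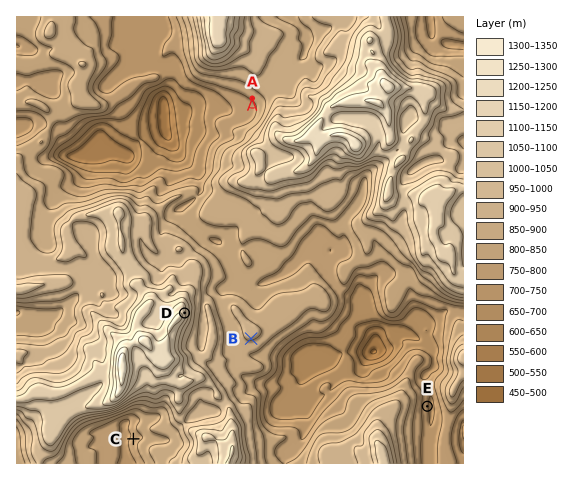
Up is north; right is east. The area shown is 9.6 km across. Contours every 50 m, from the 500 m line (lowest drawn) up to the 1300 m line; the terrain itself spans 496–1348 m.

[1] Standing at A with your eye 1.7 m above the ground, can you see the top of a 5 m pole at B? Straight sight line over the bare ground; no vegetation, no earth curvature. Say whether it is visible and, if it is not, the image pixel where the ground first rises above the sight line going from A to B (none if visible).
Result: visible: false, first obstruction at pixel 252 124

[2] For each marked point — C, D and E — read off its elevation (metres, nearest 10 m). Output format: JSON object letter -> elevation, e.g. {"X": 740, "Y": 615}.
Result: {"C": 770, "D": 1170, "E": 710}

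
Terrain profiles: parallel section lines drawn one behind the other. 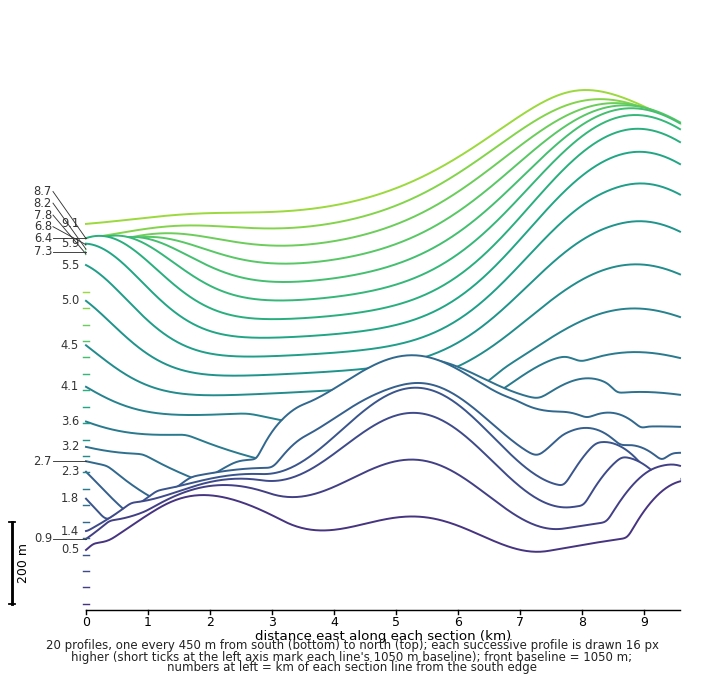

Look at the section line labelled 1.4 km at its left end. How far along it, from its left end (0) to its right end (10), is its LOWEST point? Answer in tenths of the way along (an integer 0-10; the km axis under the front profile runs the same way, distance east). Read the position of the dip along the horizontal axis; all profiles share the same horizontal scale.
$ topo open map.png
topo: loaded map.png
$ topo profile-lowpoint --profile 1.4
0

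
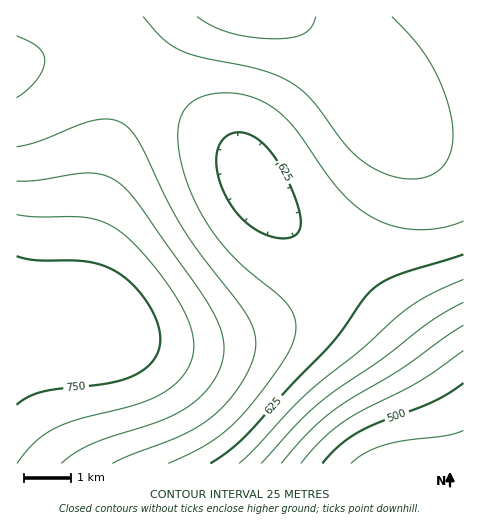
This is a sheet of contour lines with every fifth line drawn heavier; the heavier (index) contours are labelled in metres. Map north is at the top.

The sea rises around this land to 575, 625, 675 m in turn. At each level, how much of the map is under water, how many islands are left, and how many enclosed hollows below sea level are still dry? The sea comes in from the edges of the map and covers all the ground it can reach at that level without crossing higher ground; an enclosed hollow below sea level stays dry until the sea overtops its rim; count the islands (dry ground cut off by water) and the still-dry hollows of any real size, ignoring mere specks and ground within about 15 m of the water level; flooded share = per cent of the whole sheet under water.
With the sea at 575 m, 9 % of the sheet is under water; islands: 0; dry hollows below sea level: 0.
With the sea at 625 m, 15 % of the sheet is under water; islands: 0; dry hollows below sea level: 0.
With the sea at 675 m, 57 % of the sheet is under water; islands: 0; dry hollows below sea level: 0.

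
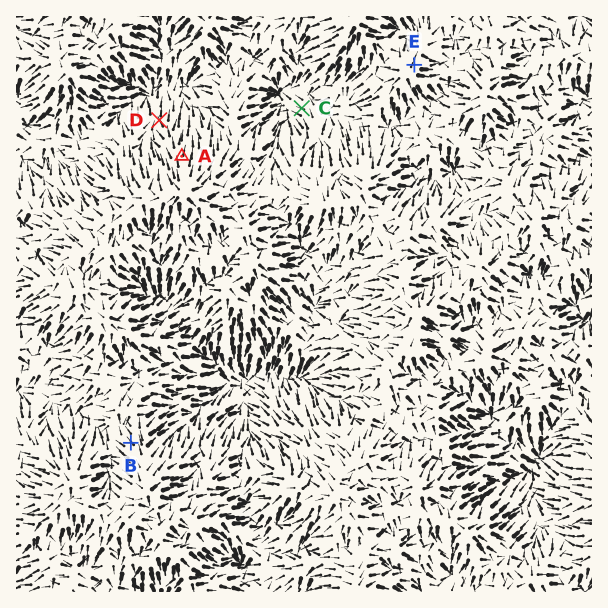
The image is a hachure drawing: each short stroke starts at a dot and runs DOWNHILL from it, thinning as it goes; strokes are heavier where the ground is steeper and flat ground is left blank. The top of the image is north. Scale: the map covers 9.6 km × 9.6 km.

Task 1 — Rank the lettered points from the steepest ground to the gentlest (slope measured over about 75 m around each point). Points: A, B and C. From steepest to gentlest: A B C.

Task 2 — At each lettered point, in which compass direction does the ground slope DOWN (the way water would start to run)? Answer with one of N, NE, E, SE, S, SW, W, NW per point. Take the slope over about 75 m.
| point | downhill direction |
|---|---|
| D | N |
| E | NE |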